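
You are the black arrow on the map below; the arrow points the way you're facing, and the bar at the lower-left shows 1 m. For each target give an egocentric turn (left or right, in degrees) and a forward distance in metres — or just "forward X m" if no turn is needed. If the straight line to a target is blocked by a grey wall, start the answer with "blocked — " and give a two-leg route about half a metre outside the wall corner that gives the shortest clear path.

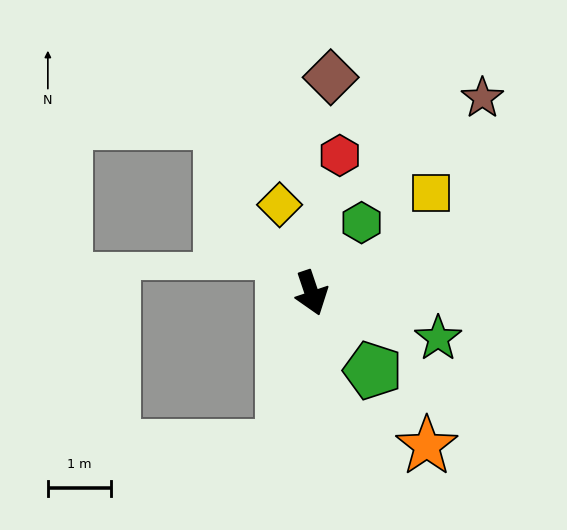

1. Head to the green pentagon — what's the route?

turn left 20°, forward 1.6 m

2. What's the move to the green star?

turn left 52°, forward 2.1 m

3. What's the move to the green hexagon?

turn left 126°, forward 1.4 m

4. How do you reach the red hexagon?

turn left 150°, forward 2.2 m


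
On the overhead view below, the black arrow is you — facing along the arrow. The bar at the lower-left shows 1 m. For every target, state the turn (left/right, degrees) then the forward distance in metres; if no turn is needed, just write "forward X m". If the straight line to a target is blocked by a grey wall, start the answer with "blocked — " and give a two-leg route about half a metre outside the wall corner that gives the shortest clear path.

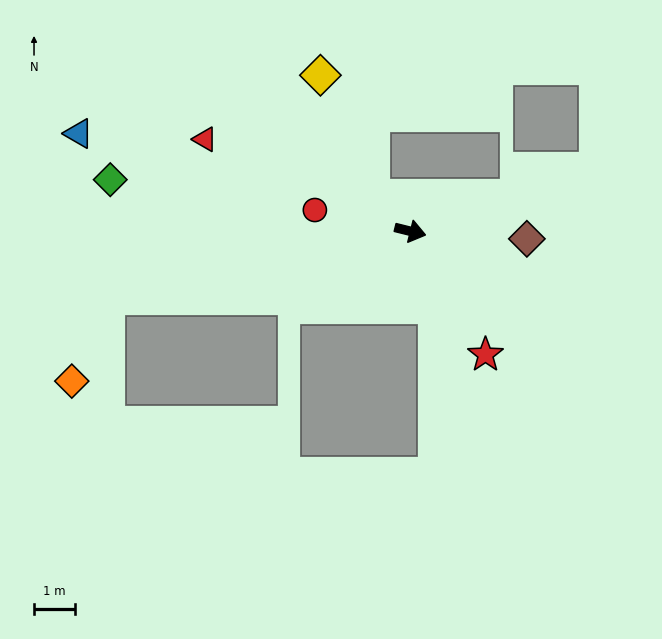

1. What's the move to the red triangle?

turn left 170°, forward 5.5 m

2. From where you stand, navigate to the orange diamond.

blocked — turn right 154°, forward 7.5 m, then turn left 55°, forward 2.2 m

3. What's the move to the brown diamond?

turn left 10°, forward 2.8 m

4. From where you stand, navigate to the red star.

turn right 45°, forward 3.5 m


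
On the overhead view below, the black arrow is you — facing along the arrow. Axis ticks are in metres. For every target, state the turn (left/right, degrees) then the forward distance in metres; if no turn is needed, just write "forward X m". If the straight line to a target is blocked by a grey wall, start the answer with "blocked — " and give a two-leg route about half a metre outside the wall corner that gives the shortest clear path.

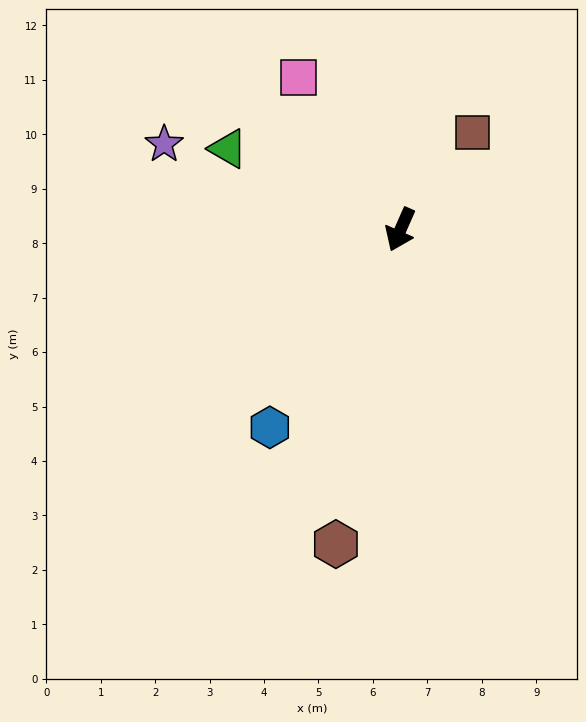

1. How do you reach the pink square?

turn right 122°, forward 3.4 m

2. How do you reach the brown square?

turn left 167°, forward 2.2 m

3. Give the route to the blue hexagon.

turn right 10°, forward 4.4 m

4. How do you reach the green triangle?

turn right 91°, forward 3.5 m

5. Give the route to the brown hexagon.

turn left 12°, forward 5.9 m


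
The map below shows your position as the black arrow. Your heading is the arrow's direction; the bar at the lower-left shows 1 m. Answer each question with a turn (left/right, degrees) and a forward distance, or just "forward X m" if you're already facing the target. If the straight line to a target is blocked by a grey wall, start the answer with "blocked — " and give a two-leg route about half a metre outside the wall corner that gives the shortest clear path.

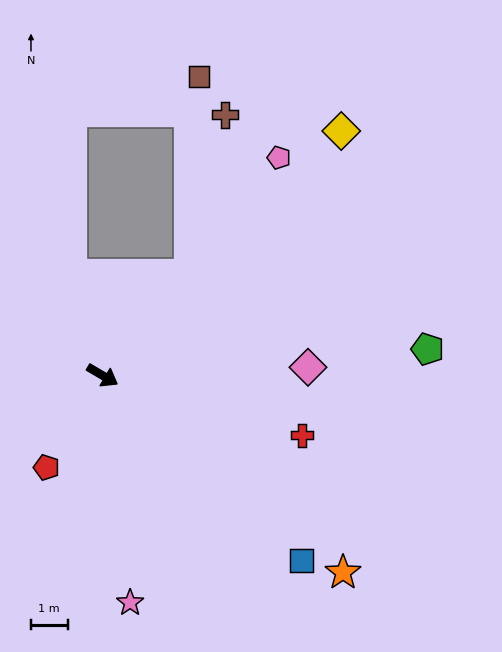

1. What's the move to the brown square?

blocked — turn left 80°, forward 3.6 m, then turn left 38°, forward 5.4 m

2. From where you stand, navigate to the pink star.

turn right 53°, forward 6.2 m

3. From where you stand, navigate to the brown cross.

blocked — turn left 80°, forward 3.6 m, then turn left 28°, forward 4.4 m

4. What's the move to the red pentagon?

turn right 91°, forward 2.9 m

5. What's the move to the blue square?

turn right 13°, forward 7.4 m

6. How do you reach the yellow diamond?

turn left 76°, forward 9.3 m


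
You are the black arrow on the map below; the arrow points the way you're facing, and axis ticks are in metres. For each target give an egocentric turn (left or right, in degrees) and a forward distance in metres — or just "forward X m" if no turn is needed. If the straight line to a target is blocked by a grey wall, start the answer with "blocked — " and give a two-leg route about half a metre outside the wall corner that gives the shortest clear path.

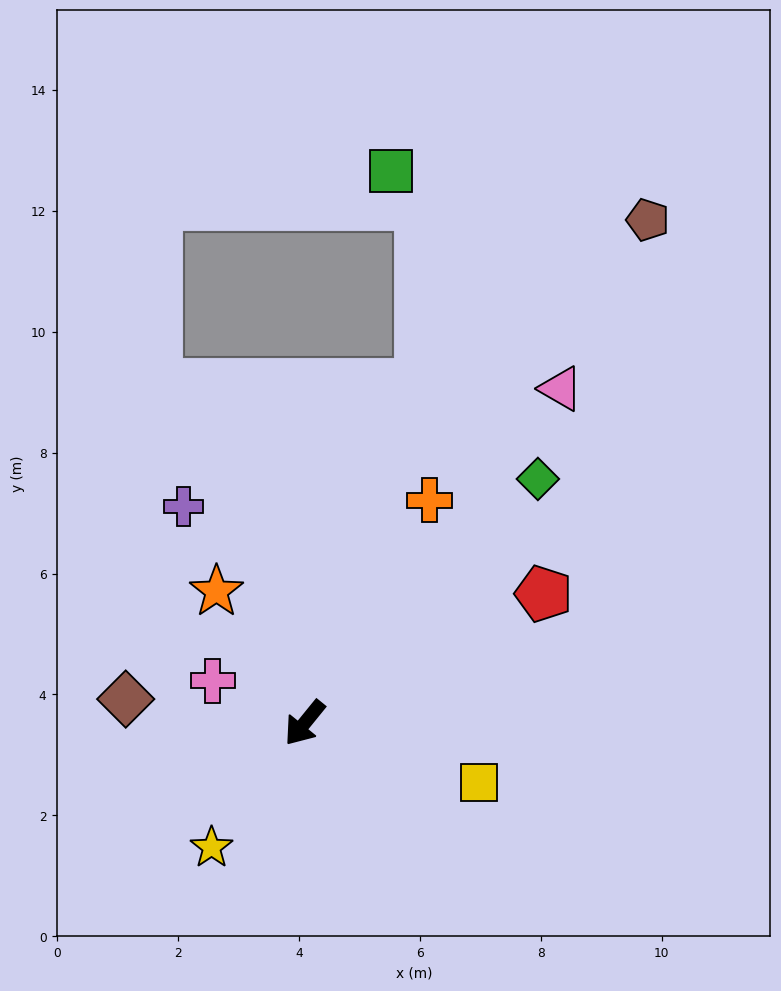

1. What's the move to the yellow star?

turn left 2°, forward 2.6 m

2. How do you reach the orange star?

turn right 107°, forward 2.6 m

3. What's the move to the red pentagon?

turn left 158°, forward 4.5 m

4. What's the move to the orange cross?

turn right 170°, forward 4.2 m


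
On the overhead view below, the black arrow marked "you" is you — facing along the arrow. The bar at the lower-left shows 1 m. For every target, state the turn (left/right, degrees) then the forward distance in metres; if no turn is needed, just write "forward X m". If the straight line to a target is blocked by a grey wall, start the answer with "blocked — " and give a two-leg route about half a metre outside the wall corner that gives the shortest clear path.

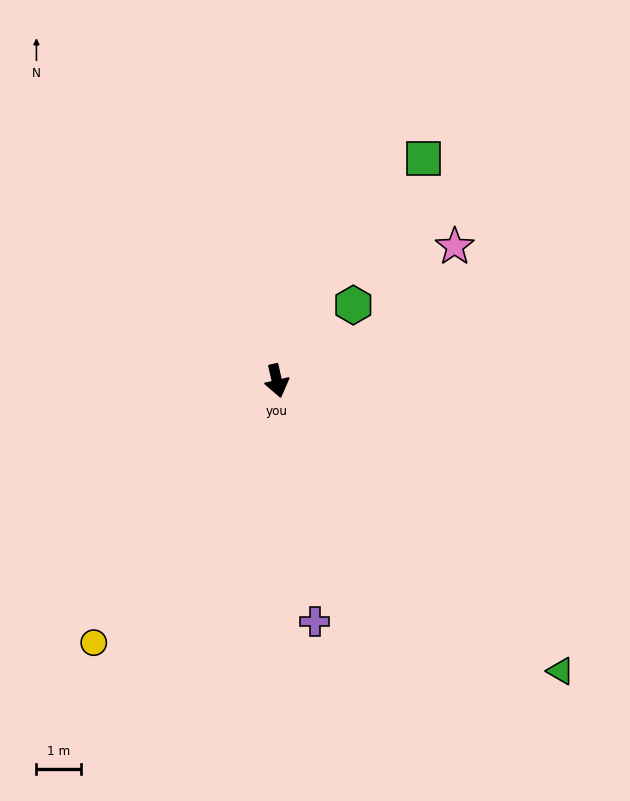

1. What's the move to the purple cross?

turn right 4°, forward 5.4 m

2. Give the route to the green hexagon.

turn left 122°, forward 2.4 m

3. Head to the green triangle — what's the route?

turn left 31°, forward 9.1 m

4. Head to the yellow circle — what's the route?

turn right 48°, forward 7.1 m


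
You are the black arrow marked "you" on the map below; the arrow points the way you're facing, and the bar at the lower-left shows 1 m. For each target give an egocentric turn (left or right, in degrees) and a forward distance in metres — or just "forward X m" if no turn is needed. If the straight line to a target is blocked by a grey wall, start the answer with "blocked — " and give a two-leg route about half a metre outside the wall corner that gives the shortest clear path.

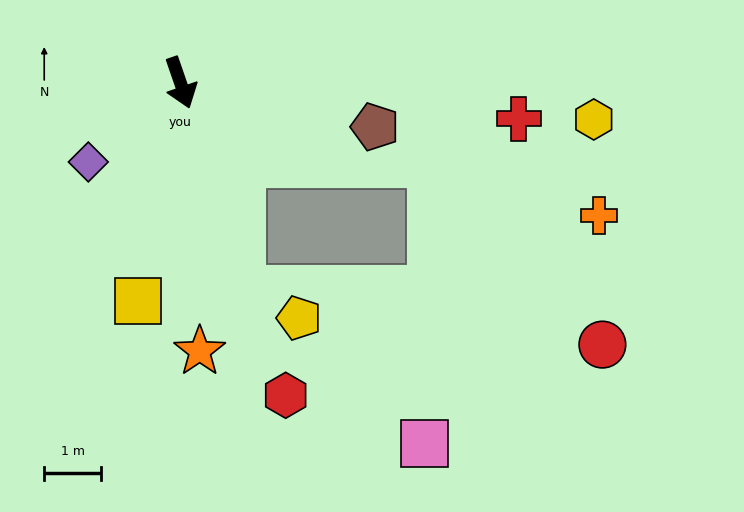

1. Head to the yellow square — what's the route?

turn right 30°, forward 3.9 m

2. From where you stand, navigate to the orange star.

turn right 15°, forward 4.7 m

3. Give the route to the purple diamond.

turn right 68°, forward 2.1 m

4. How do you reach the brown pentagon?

turn left 58°, forward 3.5 m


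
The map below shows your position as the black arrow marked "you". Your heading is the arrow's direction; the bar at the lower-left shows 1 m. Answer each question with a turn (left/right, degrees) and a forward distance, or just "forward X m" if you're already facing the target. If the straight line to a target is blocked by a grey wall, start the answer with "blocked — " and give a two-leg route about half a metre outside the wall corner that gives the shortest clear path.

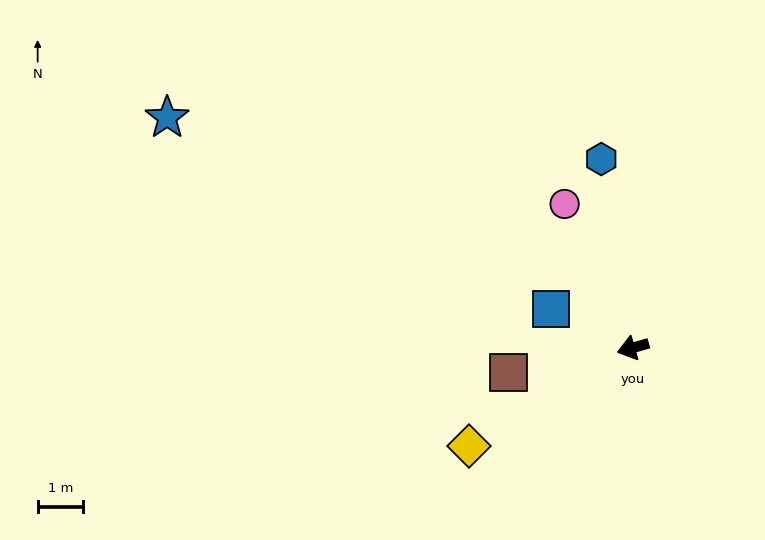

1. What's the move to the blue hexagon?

turn right 96°, forward 4.2 m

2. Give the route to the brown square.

turn right 5°, forward 2.8 m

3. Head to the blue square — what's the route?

turn right 41°, forward 2.0 m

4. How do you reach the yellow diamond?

turn left 15°, forward 4.2 m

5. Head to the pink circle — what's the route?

turn right 81°, forward 3.5 m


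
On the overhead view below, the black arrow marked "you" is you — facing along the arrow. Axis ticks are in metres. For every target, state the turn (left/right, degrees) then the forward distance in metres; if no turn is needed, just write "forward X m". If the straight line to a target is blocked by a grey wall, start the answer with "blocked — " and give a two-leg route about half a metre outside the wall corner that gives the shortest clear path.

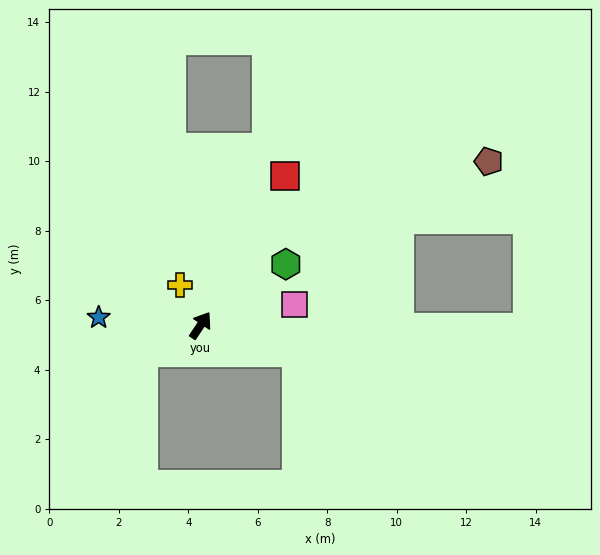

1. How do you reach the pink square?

turn right 44°, forward 2.8 m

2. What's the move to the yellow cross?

turn left 61°, forward 1.3 m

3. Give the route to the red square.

turn left 4°, forward 4.9 m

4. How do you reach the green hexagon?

turn right 21°, forward 3.0 m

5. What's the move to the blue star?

turn left 119°, forward 2.9 m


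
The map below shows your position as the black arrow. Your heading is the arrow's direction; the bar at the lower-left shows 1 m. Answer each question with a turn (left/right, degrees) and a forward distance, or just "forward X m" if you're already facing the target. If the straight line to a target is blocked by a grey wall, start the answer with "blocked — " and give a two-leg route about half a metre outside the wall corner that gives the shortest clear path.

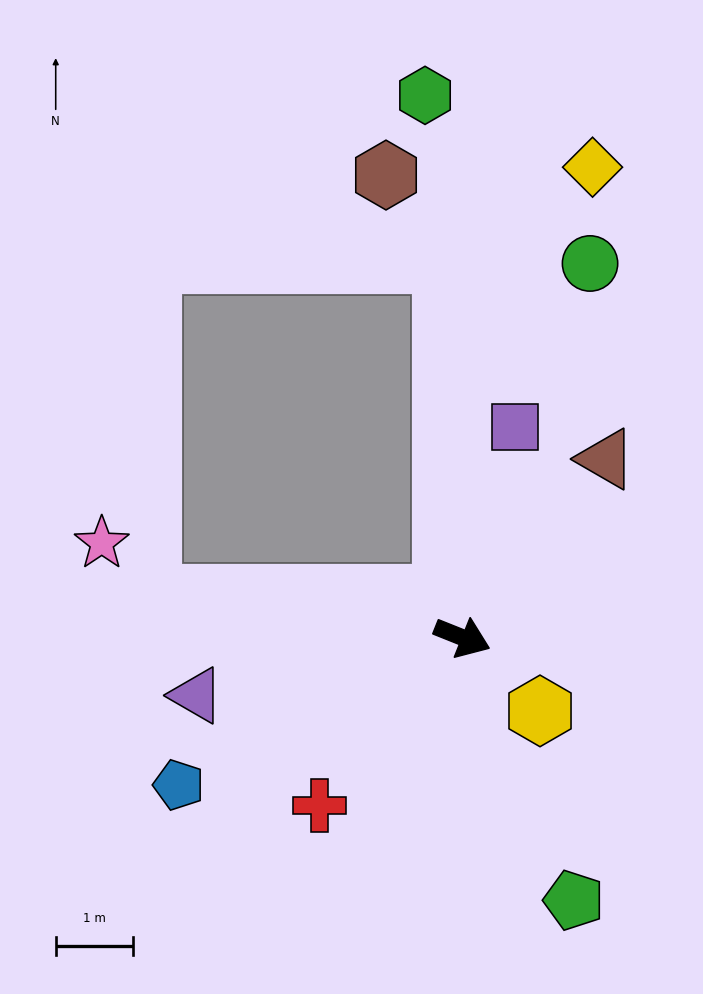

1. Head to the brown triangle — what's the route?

turn left 73°, forward 3.0 m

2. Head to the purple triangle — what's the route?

turn right 146°, forward 3.5 m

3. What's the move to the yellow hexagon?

turn right 22°, forward 1.4 m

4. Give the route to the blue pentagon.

turn right 131°, forward 4.2 m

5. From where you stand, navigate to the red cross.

turn right 109°, forward 2.9 m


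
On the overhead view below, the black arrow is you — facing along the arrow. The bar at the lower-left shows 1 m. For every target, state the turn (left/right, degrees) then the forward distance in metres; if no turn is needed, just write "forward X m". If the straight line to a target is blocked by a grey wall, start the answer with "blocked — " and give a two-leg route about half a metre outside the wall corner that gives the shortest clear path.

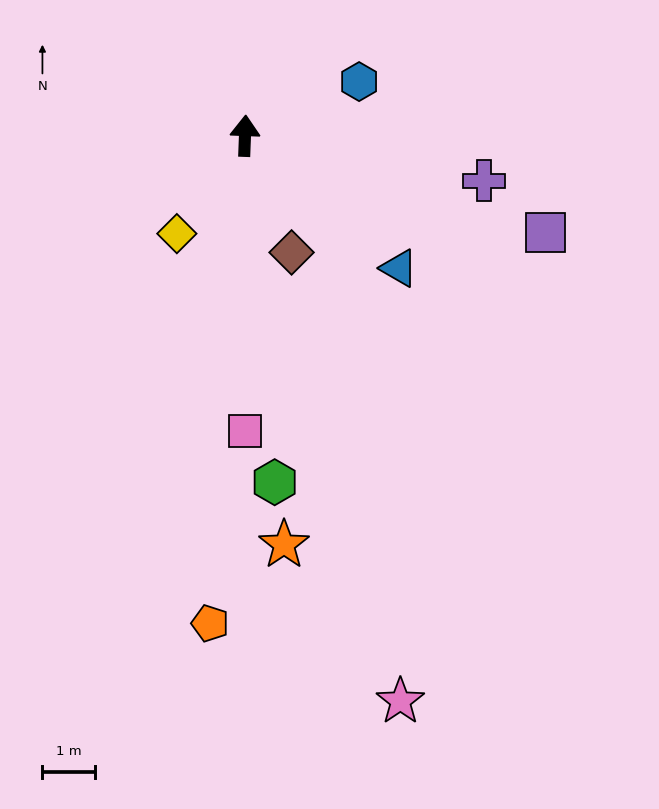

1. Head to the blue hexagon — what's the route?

turn right 62°, forward 2.4 m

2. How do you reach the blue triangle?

turn right 129°, forward 3.8 m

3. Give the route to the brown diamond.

turn right 156°, forward 2.4 m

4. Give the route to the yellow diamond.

turn left 147°, forward 2.2 m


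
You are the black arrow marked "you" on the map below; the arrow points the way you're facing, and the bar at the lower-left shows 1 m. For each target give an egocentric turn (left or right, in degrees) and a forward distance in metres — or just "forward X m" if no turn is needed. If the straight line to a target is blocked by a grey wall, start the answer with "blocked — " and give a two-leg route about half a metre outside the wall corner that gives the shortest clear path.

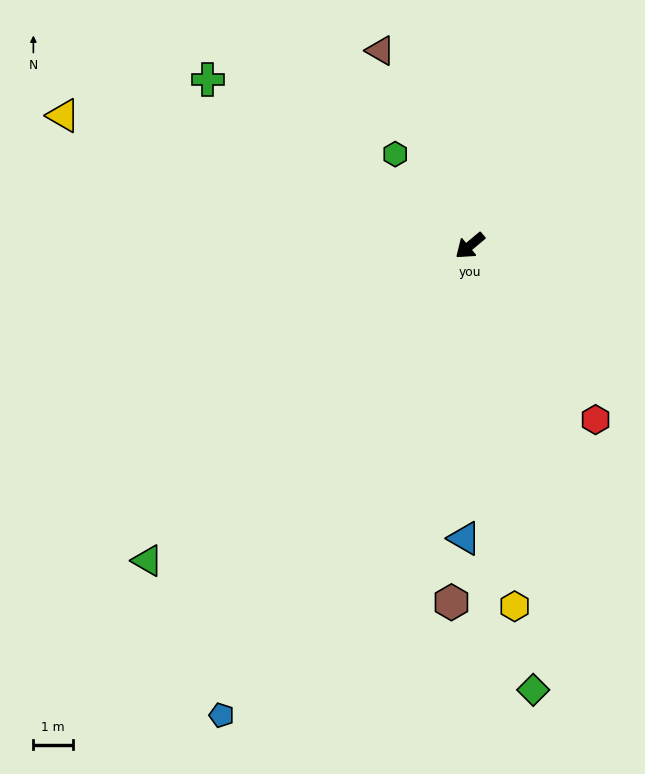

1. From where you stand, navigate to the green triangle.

turn left 4°, forward 11.5 m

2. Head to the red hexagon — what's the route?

turn left 86°, forward 5.5 m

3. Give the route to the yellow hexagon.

turn left 57°, forward 9.3 m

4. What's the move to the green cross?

turn right 72°, forward 7.9 m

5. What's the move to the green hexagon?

turn right 91°, forward 3.0 m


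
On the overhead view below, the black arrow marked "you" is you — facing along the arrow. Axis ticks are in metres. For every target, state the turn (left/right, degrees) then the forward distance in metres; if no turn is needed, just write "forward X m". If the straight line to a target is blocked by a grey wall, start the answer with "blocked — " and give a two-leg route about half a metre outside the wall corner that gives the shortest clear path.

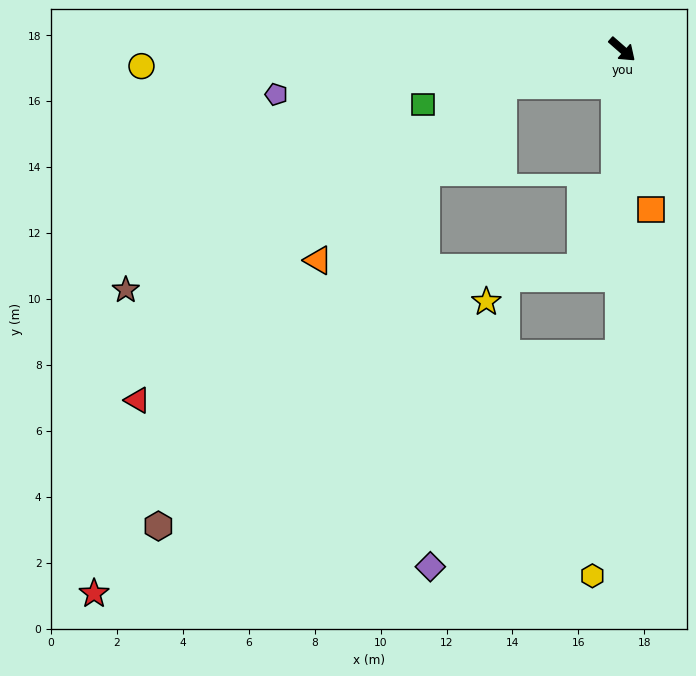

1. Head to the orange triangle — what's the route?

blocked — turn right 122°, forward 3.8 m, then turn left 27°, forward 7.7 m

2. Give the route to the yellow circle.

turn right 137°, forward 14.6 m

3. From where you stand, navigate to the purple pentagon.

turn right 131°, forward 10.6 m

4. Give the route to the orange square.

turn right 39°, forward 4.9 m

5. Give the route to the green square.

turn right 123°, forward 6.3 m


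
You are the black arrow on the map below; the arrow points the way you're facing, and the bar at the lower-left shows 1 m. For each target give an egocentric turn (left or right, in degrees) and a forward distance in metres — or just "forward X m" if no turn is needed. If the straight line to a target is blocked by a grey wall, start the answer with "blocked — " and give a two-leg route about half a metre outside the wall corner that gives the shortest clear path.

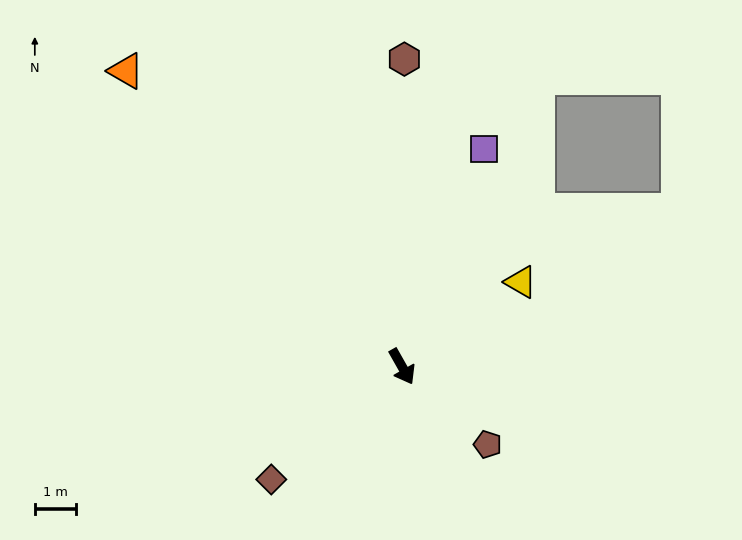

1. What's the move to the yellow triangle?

turn left 96°, forward 3.6 m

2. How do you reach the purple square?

turn left 130°, forward 5.7 m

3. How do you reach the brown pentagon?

turn left 18°, forward 2.8 m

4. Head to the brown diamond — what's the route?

turn right 79°, forward 4.2 m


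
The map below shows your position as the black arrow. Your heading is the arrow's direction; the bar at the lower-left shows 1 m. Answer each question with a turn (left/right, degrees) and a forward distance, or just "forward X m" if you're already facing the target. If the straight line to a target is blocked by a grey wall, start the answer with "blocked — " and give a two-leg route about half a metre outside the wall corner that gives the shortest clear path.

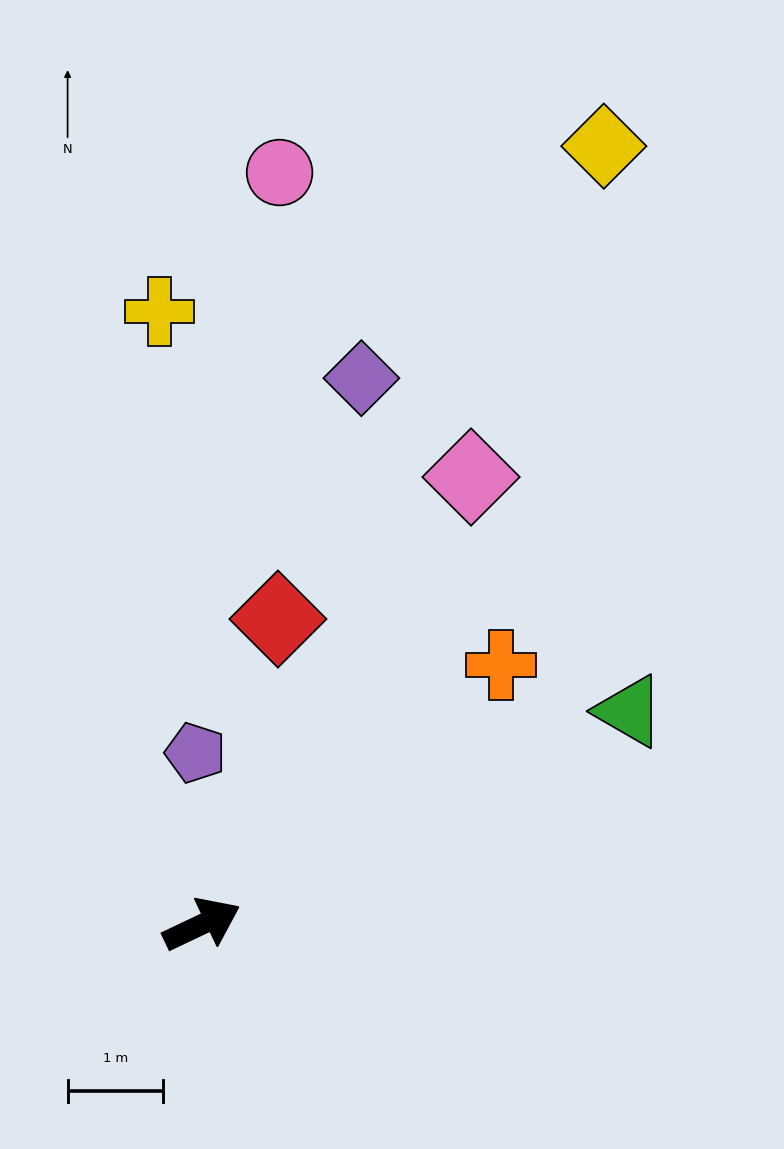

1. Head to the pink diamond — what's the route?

turn left 34°, forward 5.5 m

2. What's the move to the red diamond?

turn left 51°, forward 3.3 m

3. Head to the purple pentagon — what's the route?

turn left 67°, forward 1.8 m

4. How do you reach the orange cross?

turn left 16°, forward 4.2 m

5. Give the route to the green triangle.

forward 5.0 m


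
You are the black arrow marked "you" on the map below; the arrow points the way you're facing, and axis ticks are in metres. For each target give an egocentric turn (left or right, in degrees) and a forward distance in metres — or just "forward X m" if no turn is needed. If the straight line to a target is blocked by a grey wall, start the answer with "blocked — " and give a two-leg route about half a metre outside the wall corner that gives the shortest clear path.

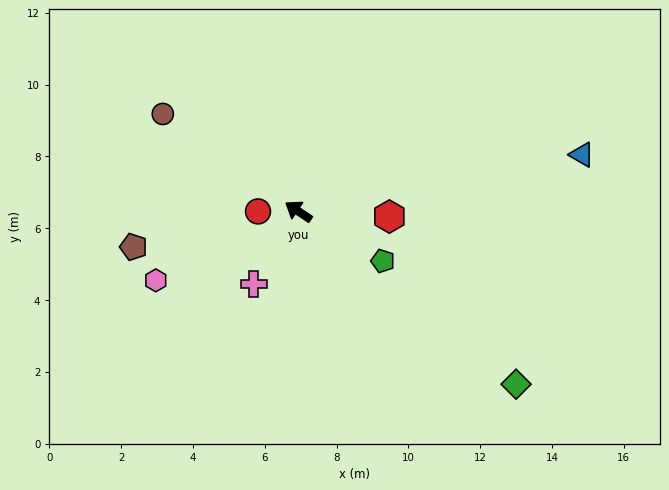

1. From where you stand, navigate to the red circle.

turn left 34°, forward 1.1 m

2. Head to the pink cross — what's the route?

turn left 92°, forward 2.4 m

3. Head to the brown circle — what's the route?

forward 4.6 m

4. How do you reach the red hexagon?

turn right 149°, forward 2.5 m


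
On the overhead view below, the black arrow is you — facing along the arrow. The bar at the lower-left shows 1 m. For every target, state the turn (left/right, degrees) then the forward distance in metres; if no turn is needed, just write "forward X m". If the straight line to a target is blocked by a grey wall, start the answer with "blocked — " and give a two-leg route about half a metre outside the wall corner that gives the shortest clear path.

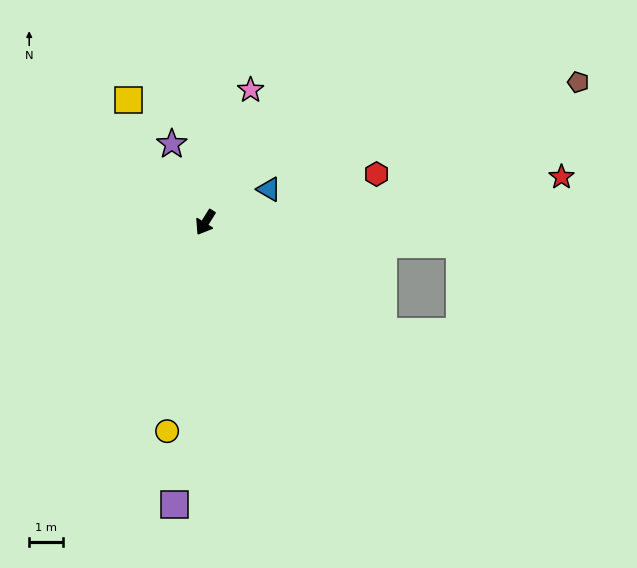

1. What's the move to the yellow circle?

turn left 22°, forward 6.4 m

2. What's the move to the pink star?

turn right 167°, forward 4.2 m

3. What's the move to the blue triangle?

turn left 149°, forward 2.2 m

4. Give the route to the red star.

turn left 129°, forward 10.8 m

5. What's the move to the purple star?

turn right 125°, forward 2.6 m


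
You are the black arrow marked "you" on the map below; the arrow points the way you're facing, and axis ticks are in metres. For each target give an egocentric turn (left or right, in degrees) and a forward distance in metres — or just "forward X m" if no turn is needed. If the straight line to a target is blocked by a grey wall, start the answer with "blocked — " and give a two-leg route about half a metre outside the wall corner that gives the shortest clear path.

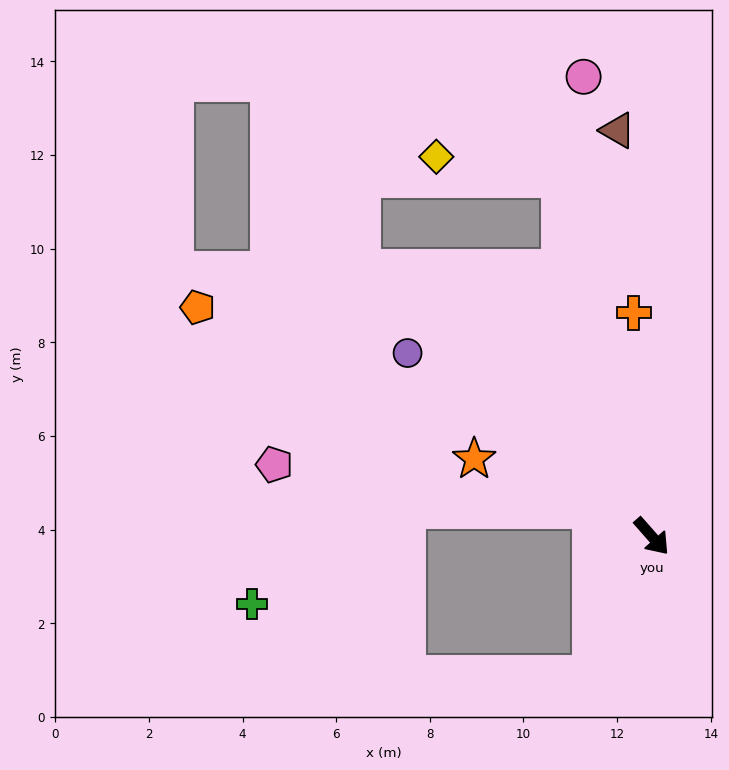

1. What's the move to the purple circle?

turn right 168°, forward 6.5 m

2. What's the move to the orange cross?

turn left 143°, forward 4.8 m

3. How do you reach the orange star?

turn right 155°, forward 4.1 m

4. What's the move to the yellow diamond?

blocked — turn left 153°, forward 7.9 m, then turn left 66°, forward 2.7 m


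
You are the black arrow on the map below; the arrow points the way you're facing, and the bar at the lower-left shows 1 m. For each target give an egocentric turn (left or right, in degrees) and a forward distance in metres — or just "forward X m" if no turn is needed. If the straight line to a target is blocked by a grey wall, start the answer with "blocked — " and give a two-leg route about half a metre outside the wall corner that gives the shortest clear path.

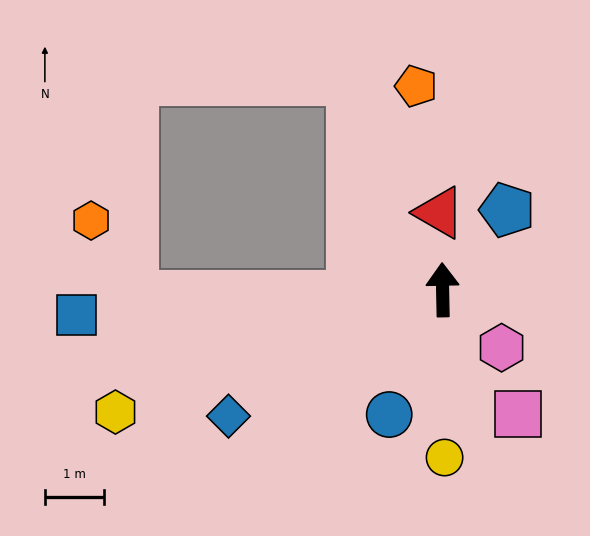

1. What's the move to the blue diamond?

turn left 119°, forward 4.2 m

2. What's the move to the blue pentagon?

turn right 40°, forward 1.7 m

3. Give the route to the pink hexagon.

turn right 136°, forward 1.4 m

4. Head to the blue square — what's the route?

turn left 93°, forward 6.2 m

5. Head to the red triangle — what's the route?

forward 1.3 m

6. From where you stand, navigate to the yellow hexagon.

turn left 109°, forward 5.9 m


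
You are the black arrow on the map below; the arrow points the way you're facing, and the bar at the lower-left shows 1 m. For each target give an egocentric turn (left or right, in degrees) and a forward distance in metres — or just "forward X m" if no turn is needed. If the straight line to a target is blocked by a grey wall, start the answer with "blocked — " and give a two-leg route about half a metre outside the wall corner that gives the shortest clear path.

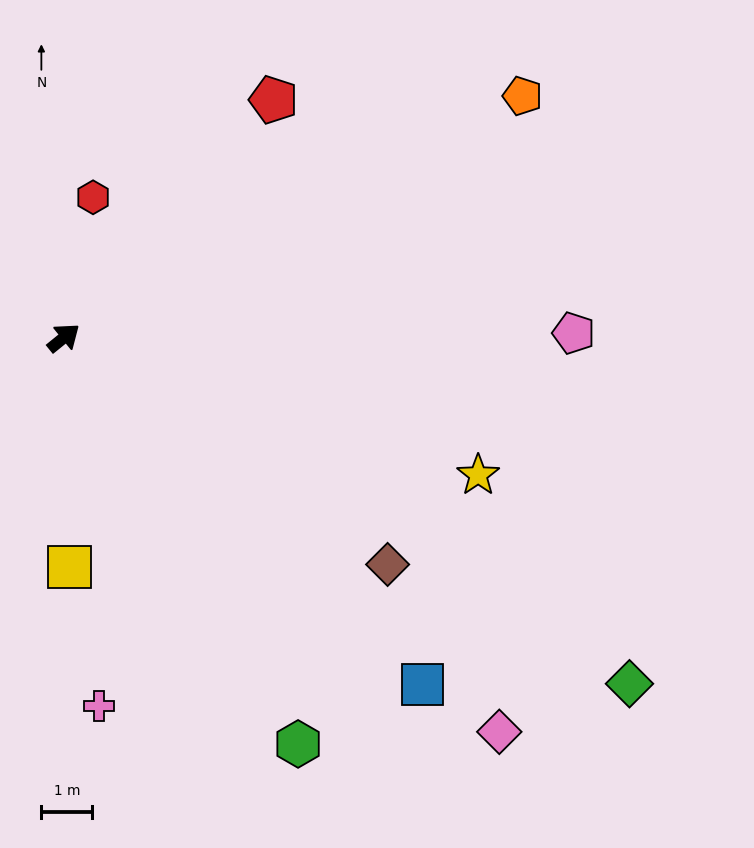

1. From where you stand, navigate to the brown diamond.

turn right 74°, forward 7.8 m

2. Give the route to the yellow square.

turn right 128°, forward 4.5 m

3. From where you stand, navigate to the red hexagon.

turn left 39°, forward 2.8 m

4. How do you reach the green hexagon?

turn right 99°, forward 9.2 m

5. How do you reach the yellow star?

turn right 57°, forward 8.6 m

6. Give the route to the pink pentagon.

turn right 39°, forward 10.0 m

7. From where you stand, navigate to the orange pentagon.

turn right 11°, forward 10.2 m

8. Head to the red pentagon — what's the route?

turn left 10°, forward 6.2 m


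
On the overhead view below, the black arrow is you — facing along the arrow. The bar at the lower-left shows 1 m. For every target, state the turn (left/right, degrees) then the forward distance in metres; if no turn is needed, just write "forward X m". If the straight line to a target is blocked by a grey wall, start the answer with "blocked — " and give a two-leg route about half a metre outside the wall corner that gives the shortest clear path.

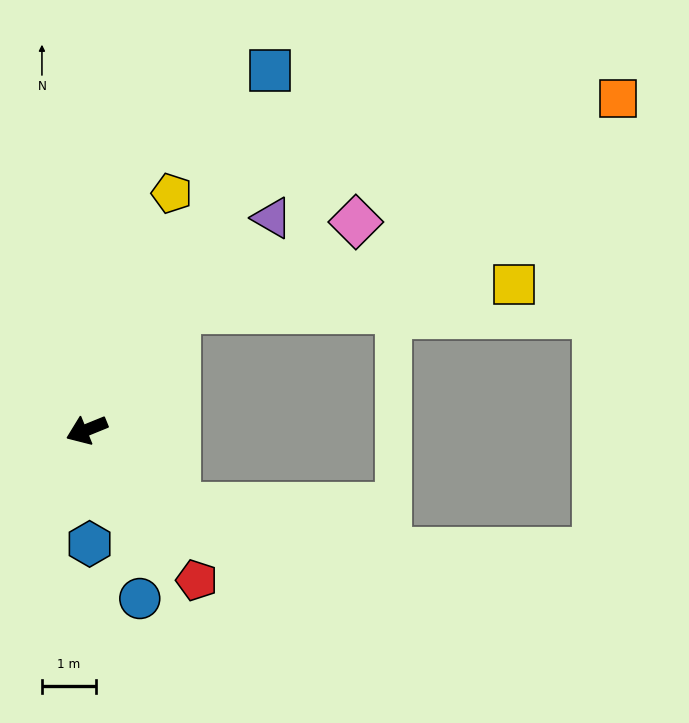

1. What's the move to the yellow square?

blocked — turn right 149°, forward 2.8 m, then turn right 49°, forward 6.3 m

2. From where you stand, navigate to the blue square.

turn right 139°, forward 7.5 m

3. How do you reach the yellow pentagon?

turn right 132°, forward 4.7 m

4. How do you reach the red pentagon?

turn left 104°, forward 3.5 m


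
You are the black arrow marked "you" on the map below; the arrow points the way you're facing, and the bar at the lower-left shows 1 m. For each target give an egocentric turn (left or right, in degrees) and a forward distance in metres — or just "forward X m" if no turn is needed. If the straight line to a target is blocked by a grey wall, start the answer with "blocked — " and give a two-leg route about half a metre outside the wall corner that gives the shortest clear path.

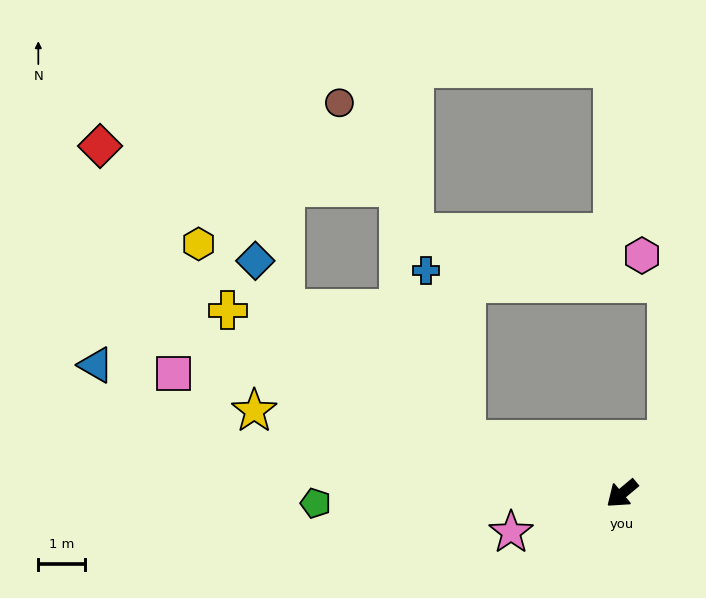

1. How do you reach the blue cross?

blocked — turn right 59°, forward 3.5 m, then turn right 57°, forward 3.7 m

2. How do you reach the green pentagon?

turn right 38°, forward 6.6 m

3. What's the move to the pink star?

turn right 21°, forward 2.5 m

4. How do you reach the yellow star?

turn right 53°, forward 8.1 m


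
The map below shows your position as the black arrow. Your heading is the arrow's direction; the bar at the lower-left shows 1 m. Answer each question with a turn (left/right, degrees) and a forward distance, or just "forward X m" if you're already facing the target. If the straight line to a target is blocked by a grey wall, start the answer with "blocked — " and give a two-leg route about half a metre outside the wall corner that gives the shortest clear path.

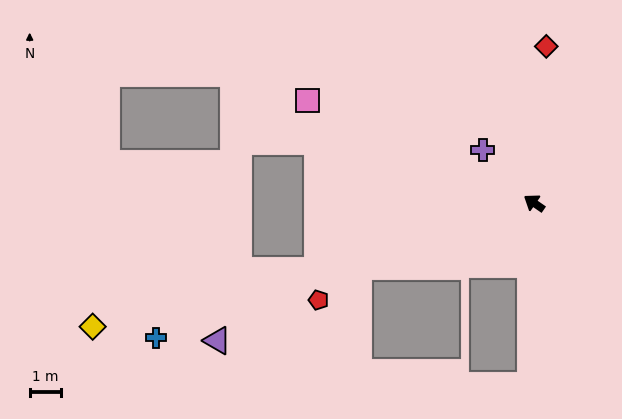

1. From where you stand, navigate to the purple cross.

turn right 11°, forward 2.4 m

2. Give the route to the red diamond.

turn right 60°, forward 5.0 m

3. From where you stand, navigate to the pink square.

turn left 10°, forward 8.0 m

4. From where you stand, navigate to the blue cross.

turn left 54°, forward 12.8 m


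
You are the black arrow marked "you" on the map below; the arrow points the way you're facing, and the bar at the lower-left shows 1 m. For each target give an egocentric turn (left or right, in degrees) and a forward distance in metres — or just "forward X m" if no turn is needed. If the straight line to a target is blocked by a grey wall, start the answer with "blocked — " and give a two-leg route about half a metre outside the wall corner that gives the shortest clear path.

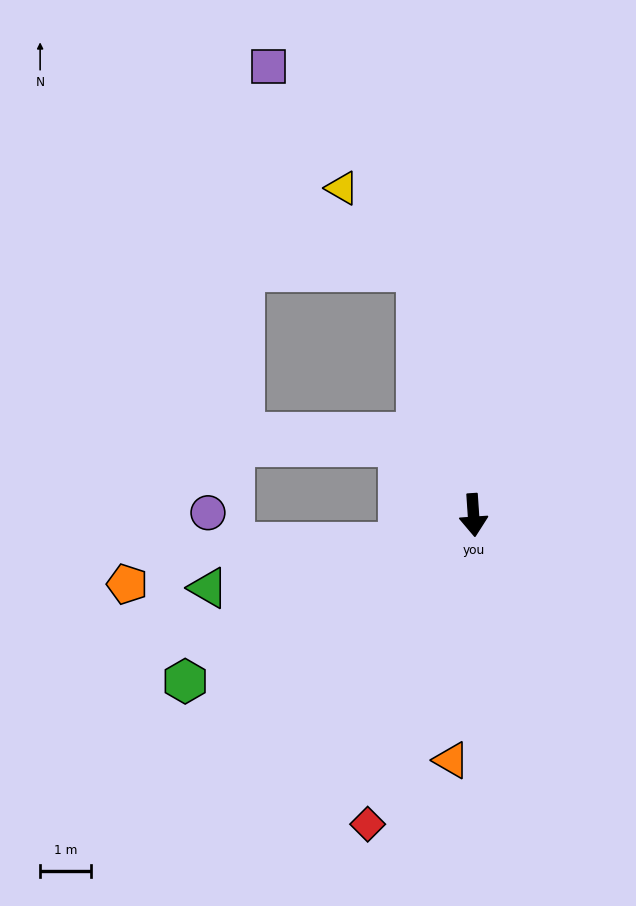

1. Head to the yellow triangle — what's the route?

blocked — turn right 171°, forward 5.0 m, then turn left 30°, forward 2.2 m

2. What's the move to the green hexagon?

turn right 64°, forward 6.6 m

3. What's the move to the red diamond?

turn right 23°, forward 6.4 m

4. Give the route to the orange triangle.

turn right 9°, forward 4.8 m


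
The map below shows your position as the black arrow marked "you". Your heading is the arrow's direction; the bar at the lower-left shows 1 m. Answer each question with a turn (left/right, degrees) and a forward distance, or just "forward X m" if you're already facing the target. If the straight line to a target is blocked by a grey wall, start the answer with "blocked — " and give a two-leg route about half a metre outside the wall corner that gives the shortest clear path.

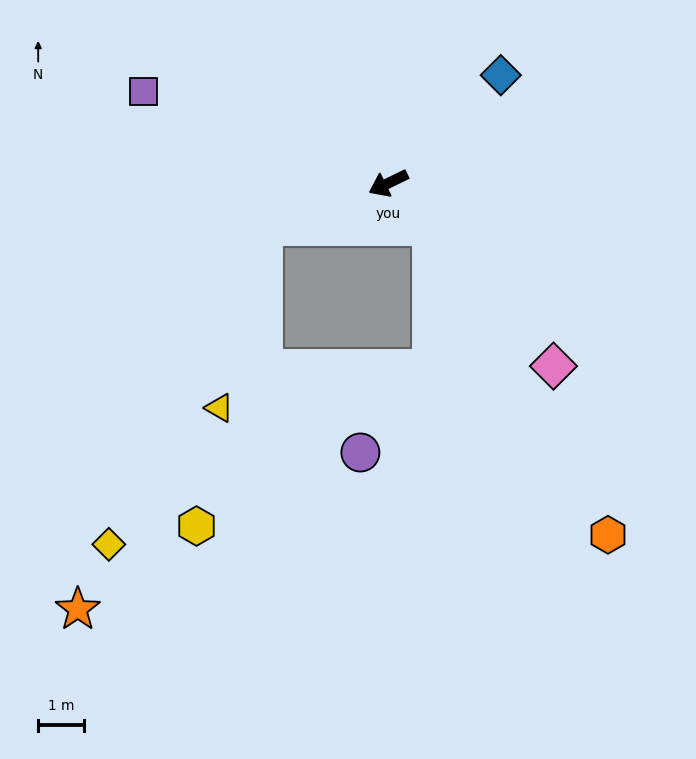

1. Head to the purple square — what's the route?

turn right 46°, forward 5.8 m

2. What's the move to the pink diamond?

turn left 106°, forward 5.4 m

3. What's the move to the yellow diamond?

blocked — turn right 7°, forward 2.9 m, then turn left 45°, forward 7.8 m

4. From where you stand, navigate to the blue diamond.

turn right 162°, forward 3.4 m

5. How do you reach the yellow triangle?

blocked — turn right 7°, forward 2.9 m, then turn left 57°, forward 4.1 m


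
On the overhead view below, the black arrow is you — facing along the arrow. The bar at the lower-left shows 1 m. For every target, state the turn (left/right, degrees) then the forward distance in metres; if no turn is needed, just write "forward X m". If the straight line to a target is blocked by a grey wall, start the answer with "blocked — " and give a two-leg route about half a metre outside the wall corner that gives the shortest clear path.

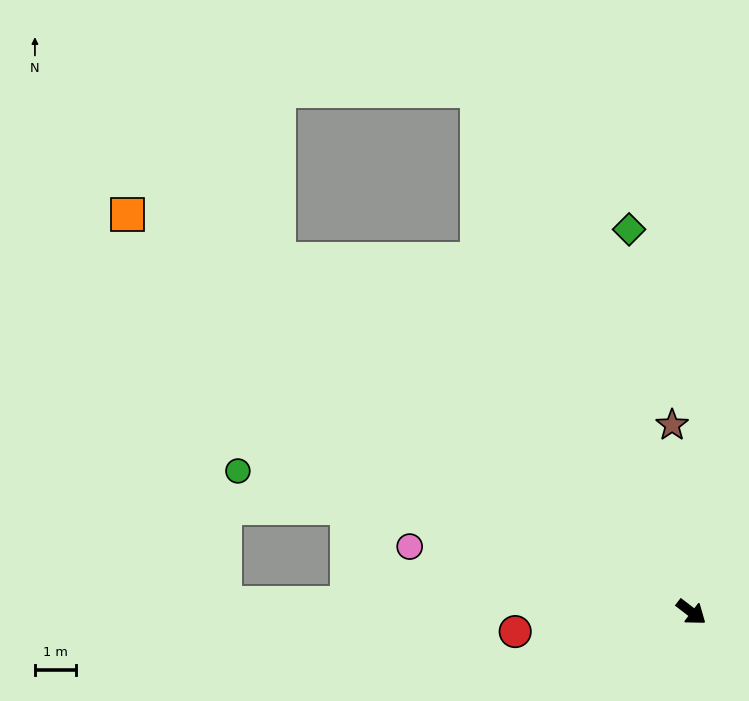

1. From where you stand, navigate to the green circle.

turn right 160°, forward 11.6 m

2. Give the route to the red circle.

turn right 136°, forward 4.3 m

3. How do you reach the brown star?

turn left 133°, forward 4.6 m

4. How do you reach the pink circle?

turn right 156°, forward 7.0 m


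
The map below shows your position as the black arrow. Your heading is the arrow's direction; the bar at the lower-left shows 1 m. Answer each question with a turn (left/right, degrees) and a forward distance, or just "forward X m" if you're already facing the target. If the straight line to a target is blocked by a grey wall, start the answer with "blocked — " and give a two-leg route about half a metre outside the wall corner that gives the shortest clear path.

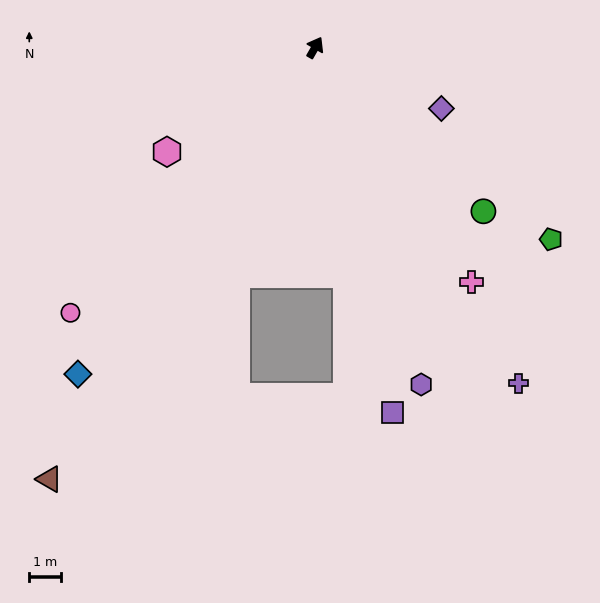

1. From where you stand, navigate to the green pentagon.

turn right 99°, forward 9.5 m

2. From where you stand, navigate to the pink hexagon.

turn left 155°, forward 5.7 m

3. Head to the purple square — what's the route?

turn right 138°, forward 11.7 m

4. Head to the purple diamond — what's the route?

turn right 86°, forward 4.4 m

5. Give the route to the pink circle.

turn left 167°, forward 11.3 m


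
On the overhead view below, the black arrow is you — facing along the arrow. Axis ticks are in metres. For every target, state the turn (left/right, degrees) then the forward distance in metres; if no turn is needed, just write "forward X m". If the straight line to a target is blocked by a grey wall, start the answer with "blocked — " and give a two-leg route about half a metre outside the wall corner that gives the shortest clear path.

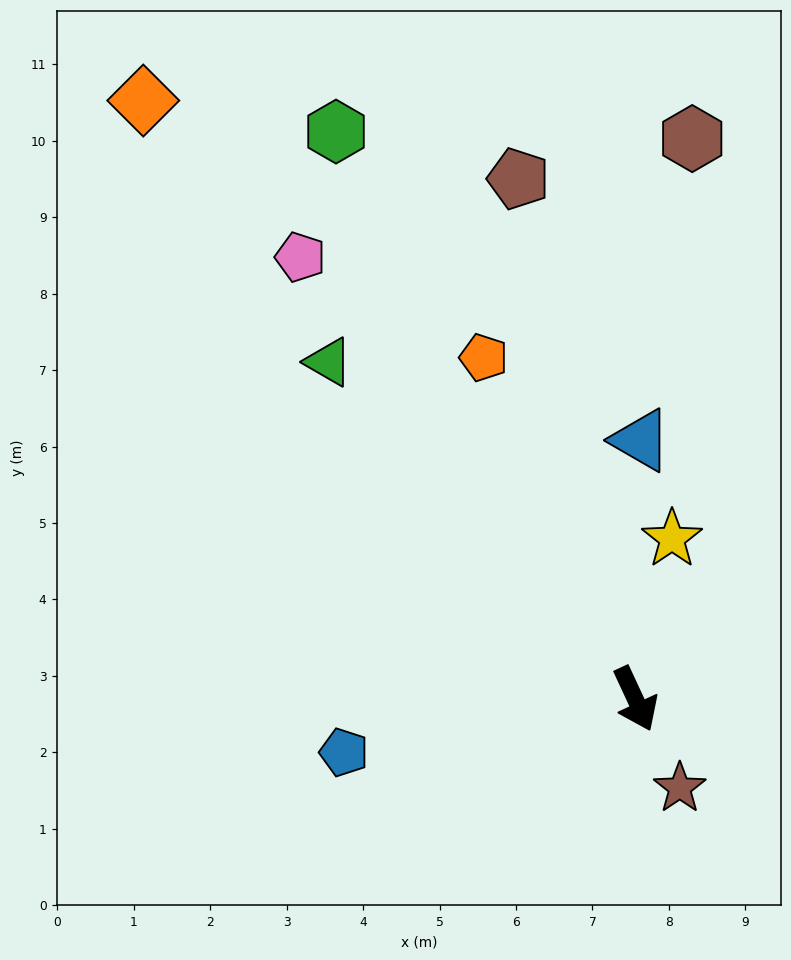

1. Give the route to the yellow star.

turn left 142°, forward 2.2 m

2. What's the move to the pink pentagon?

turn right 168°, forward 7.3 m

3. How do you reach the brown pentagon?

turn left 168°, forward 7.0 m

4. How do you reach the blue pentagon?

turn right 105°, forward 3.9 m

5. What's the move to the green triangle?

turn right 163°, forward 6.0 m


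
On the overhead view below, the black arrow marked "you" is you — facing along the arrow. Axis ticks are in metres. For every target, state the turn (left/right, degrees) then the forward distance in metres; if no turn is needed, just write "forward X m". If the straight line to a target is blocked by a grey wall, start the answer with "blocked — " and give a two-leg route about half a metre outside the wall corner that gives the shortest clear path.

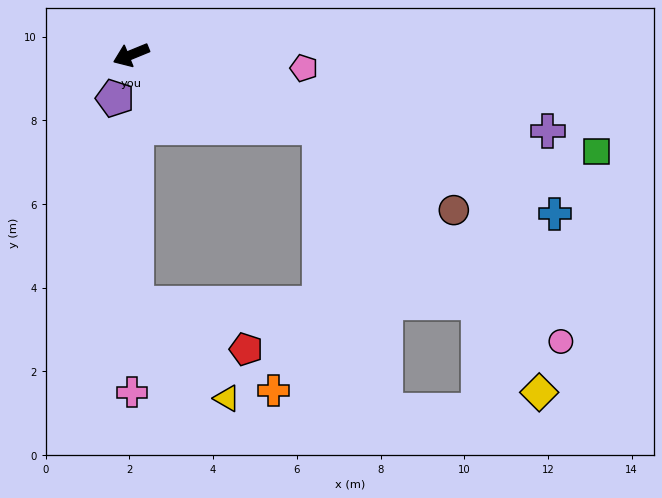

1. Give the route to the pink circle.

blocked — turn left 137°, forward 4.8 m, then turn right 21°, forward 7.7 m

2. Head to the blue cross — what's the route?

turn left 137°, forward 10.8 m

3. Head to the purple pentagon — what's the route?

turn left 47°, forward 1.1 m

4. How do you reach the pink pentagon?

turn left 153°, forward 4.1 m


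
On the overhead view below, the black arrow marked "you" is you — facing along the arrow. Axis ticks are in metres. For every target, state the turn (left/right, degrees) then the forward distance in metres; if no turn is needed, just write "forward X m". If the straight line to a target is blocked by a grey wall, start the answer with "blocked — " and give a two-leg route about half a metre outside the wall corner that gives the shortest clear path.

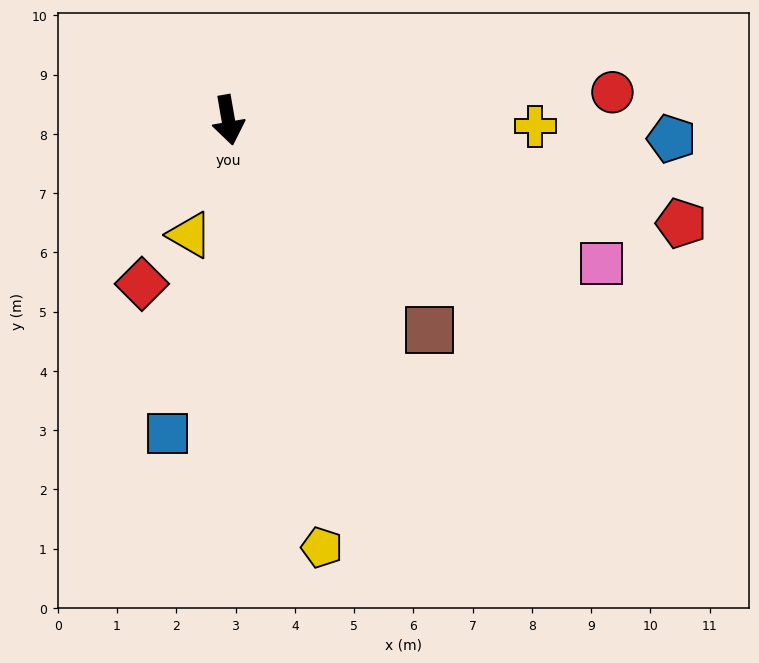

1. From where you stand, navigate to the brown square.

turn left 34°, forward 4.9 m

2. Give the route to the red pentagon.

turn left 67°, forward 7.8 m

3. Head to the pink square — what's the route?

turn left 59°, forward 6.7 m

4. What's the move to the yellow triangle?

turn right 28°, forward 2.0 m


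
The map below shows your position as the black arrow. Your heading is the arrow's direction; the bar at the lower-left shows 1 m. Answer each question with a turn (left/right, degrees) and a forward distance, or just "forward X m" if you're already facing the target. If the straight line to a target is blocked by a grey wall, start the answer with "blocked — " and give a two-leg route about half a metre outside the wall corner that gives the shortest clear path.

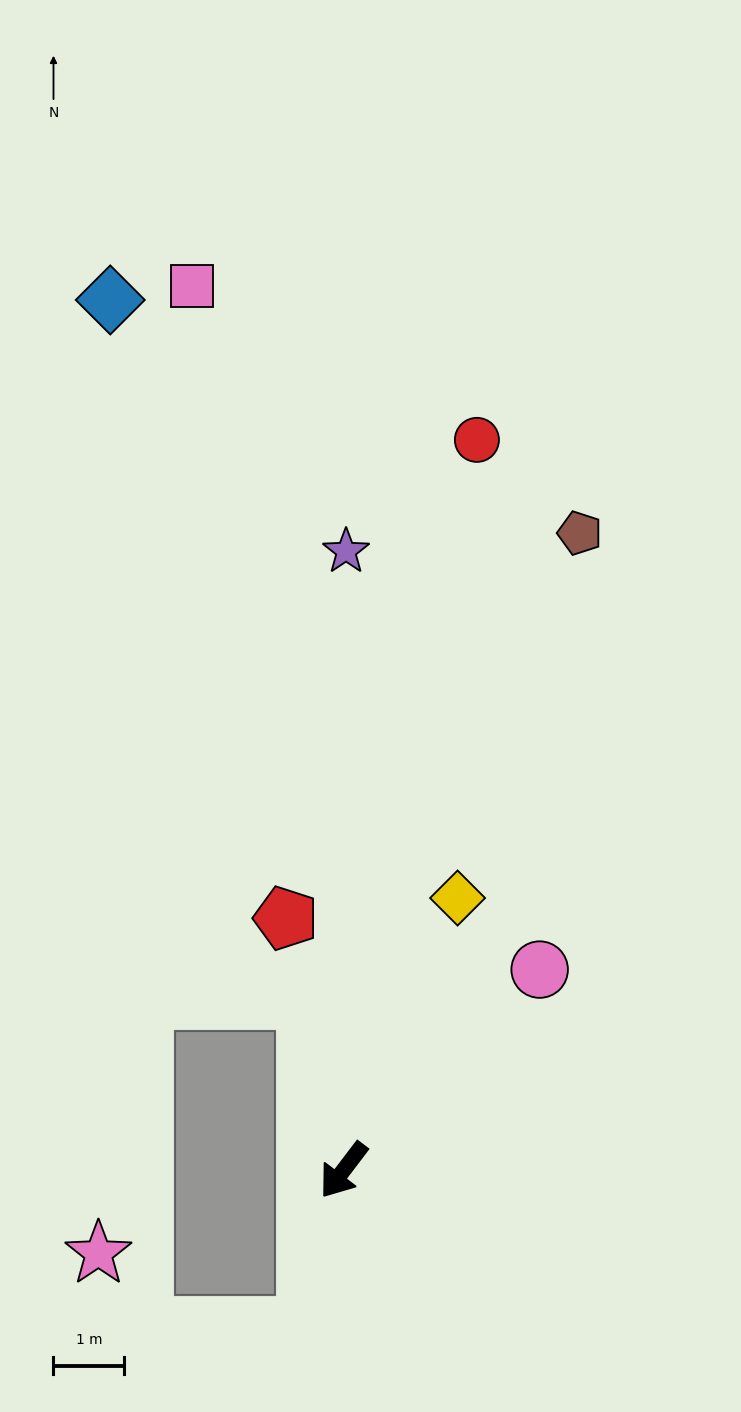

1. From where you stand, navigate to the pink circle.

turn left 173°, forward 4.0 m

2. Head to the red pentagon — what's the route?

turn right 130°, forward 3.7 m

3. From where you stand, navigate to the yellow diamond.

turn right 165°, forward 4.2 m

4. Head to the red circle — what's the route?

turn right 153°, forward 10.5 m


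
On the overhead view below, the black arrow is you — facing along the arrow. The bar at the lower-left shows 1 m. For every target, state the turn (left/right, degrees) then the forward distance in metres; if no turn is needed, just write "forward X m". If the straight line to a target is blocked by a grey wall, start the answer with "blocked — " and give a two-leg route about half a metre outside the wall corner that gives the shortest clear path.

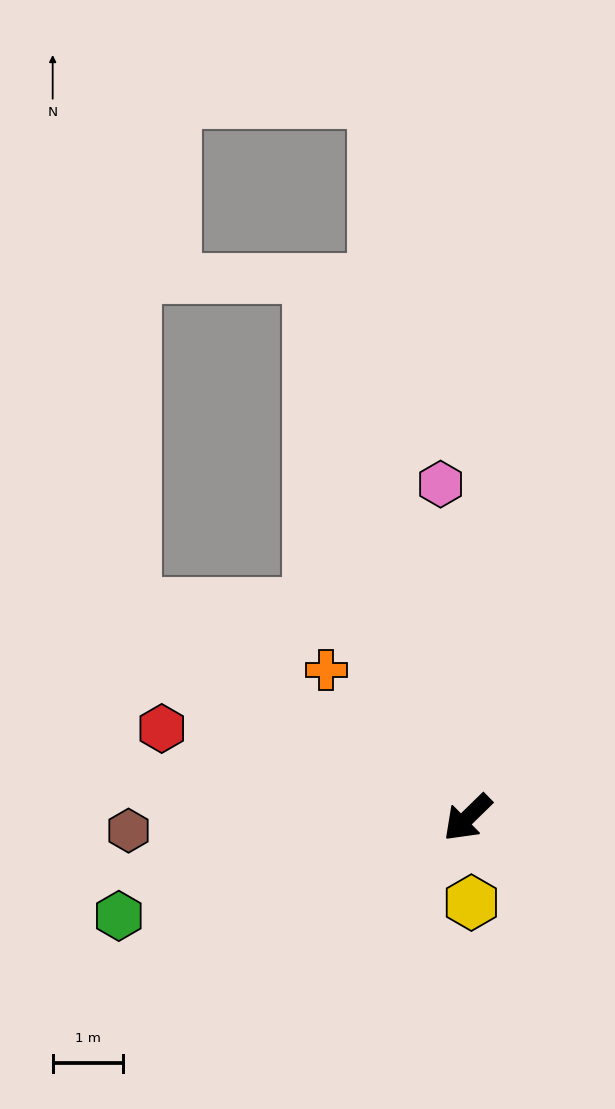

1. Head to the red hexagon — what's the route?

turn right 61°, forward 4.6 m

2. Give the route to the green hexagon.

turn right 29°, forward 5.2 m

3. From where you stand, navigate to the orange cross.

turn right 91°, forward 2.9 m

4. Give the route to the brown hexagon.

turn right 42°, forward 4.9 m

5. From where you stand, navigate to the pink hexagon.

turn right 130°, forward 4.8 m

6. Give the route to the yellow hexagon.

turn left 48°, forward 1.2 m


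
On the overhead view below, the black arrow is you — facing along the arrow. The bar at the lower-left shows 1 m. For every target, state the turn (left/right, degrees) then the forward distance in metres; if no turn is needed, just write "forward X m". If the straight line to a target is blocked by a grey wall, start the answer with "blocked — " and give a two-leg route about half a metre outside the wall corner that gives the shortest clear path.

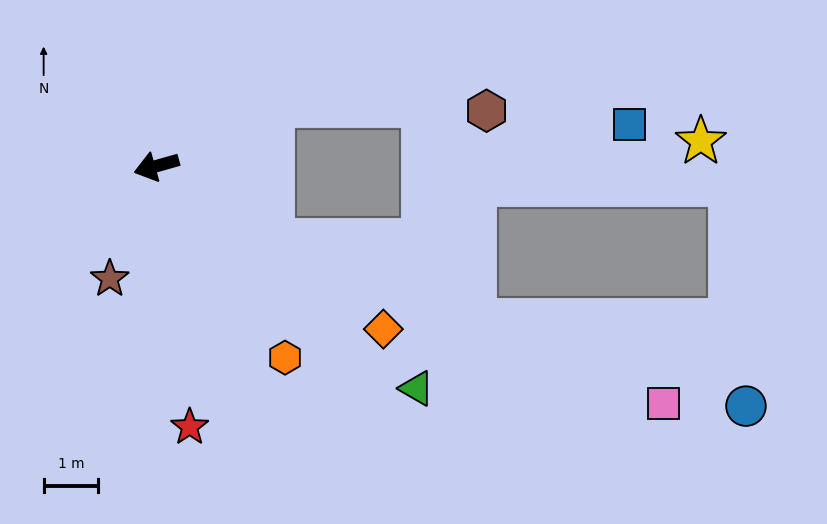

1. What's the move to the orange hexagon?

turn left 108°, forward 4.2 m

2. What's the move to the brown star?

turn left 52°, forward 2.2 m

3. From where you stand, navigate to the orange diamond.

turn left 129°, forward 5.1 m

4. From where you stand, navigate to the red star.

turn left 81°, forward 4.8 m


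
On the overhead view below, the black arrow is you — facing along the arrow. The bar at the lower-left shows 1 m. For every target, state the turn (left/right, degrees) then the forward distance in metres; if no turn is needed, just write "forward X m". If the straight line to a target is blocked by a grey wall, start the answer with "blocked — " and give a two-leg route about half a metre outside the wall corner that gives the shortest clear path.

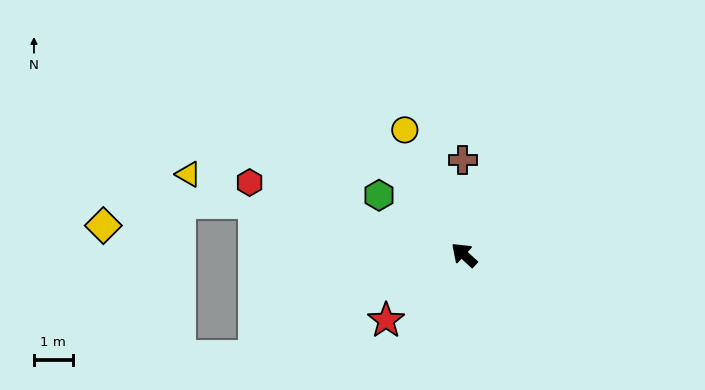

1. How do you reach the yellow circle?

turn right 22°, forward 3.6 m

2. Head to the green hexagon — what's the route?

turn left 8°, forward 2.7 m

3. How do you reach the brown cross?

turn right 47°, forward 2.4 m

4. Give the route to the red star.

turn left 83°, forward 2.6 m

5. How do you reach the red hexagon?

turn left 24°, forward 5.8 m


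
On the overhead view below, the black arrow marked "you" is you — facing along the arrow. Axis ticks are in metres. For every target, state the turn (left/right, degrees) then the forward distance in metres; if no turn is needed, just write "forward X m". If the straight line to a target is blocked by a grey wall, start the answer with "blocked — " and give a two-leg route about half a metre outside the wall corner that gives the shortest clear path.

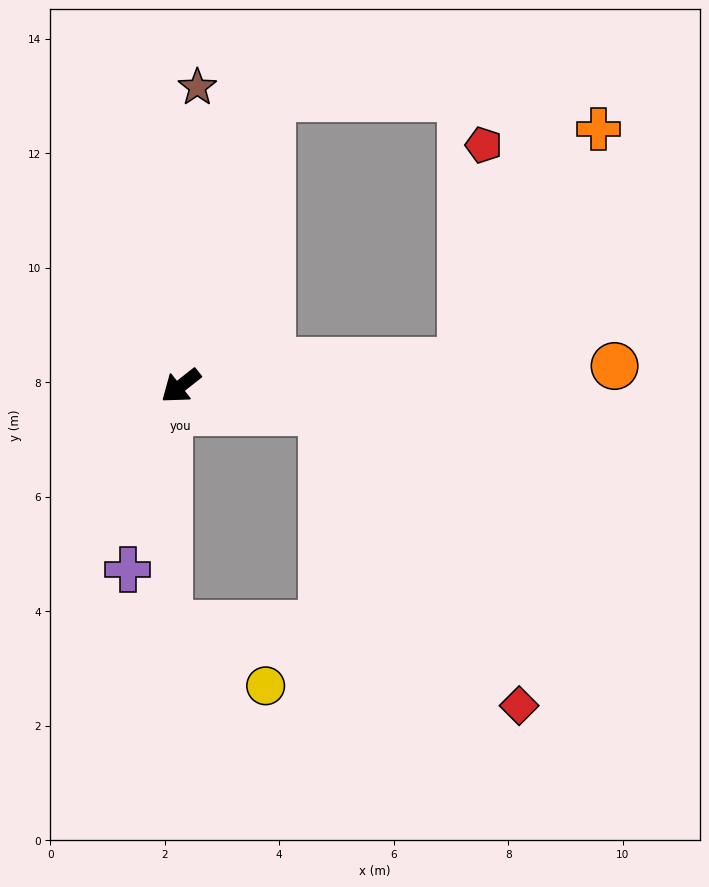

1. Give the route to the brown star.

turn right 131°, forward 5.2 m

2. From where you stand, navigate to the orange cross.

blocked — turn left 147°, forward 4.9 m, then turn left 54°, forward 4.7 m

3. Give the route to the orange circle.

turn left 144°, forward 7.6 m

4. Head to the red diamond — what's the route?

blocked — turn left 132°, forward 2.5 m, then turn right 47°, forward 6.2 m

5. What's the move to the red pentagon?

blocked — turn left 147°, forward 4.9 m, then turn left 79°, forward 3.8 m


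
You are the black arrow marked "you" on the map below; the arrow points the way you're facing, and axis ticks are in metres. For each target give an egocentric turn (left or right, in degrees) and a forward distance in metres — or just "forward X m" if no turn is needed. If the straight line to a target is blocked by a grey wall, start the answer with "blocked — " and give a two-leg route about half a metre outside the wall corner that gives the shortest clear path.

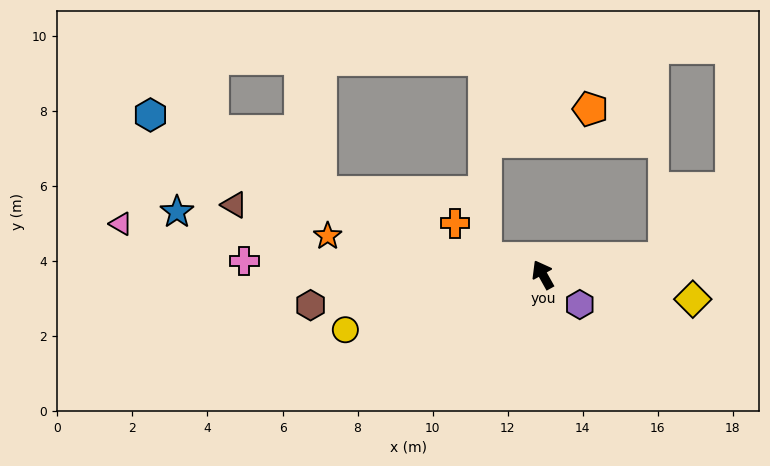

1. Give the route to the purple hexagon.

turn right 158°, forward 1.3 m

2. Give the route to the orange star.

turn left 51°, forward 5.8 m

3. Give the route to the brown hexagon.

turn left 68°, forward 6.2 m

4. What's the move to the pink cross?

turn left 58°, forward 8.0 m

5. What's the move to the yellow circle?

turn left 76°, forward 5.5 m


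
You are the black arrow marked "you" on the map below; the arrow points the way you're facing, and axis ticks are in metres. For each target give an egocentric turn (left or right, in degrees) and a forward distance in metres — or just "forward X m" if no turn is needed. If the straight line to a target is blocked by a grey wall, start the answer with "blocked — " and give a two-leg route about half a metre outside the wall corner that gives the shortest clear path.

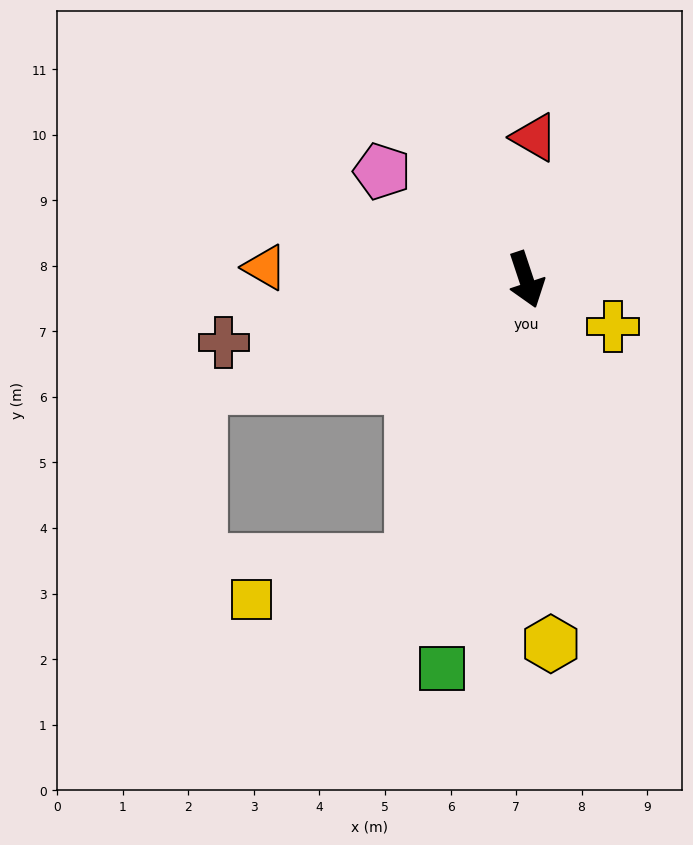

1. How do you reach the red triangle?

turn left 158°, forward 2.2 m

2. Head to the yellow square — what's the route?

blocked — turn right 40°, forward 4.6 m, then turn right 55°, forward 2.5 m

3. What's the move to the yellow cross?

turn left 43°, forward 1.5 m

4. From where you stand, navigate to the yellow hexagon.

turn right 15°, forward 5.6 m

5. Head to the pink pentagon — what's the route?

turn right 145°, forward 2.8 m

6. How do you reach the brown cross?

turn right 97°, forward 4.7 m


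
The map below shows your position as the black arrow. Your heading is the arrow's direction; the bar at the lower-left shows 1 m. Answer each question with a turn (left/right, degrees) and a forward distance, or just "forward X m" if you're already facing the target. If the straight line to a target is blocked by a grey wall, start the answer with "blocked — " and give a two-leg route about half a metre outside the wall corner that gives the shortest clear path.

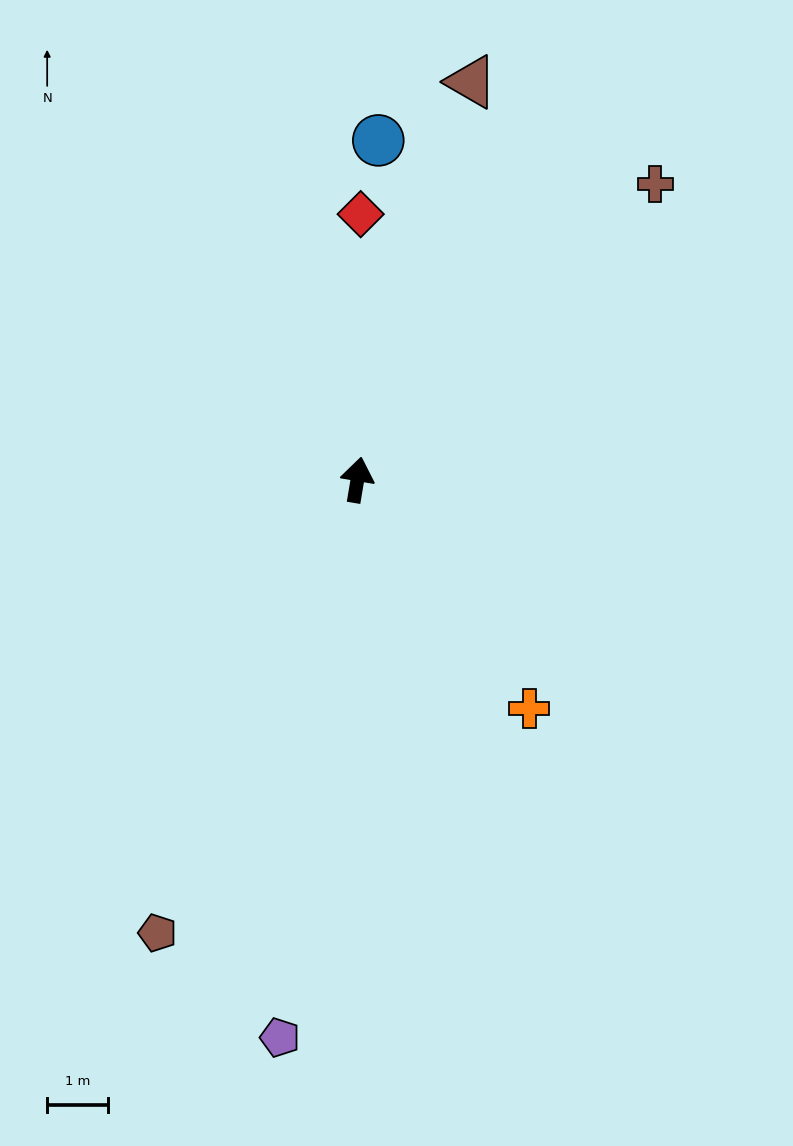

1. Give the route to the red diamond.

turn left 9°, forward 4.3 m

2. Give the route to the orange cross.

turn right 134°, forward 4.7 m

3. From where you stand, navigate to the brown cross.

turn right 36°, forward 6.9 m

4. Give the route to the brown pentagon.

turn left 166°, forward 8.1 m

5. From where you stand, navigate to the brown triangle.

turn right 6°, forward 6.8 m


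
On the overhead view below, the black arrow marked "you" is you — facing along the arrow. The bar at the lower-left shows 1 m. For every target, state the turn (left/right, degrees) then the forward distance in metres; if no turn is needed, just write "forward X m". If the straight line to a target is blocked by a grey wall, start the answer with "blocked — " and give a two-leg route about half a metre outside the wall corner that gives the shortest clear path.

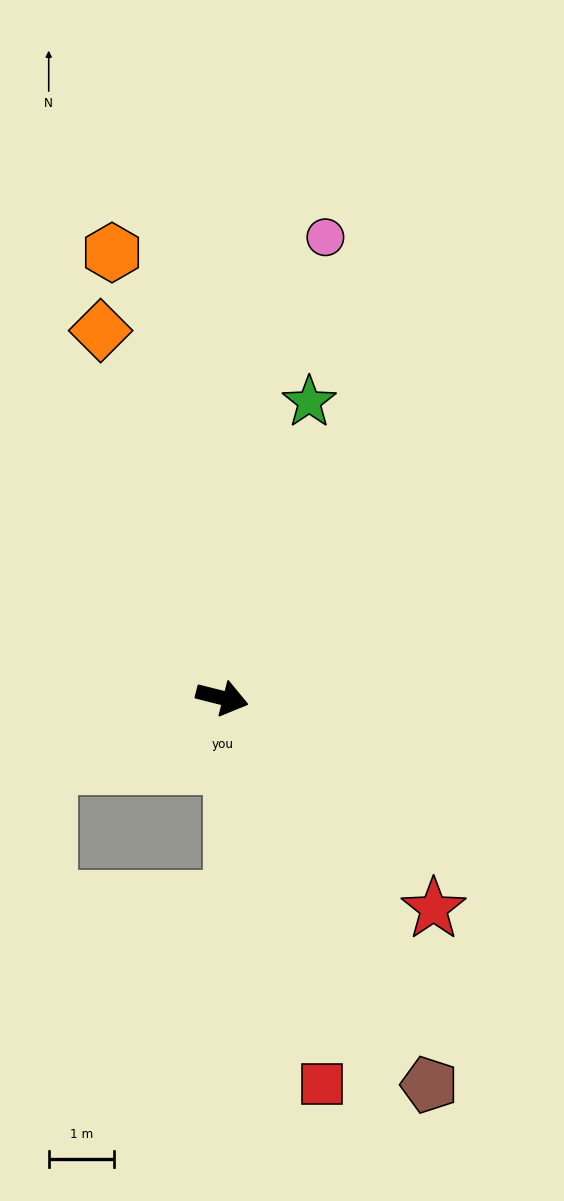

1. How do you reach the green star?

turn left 88°, forward 4.7 m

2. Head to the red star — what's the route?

turn right 31°, forward 4.6 m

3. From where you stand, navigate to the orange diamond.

turn left 122°, forward 5.9 m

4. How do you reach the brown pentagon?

turn right 48°, forward 6.7 m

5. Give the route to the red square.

turn right 61°, forward 6.1 m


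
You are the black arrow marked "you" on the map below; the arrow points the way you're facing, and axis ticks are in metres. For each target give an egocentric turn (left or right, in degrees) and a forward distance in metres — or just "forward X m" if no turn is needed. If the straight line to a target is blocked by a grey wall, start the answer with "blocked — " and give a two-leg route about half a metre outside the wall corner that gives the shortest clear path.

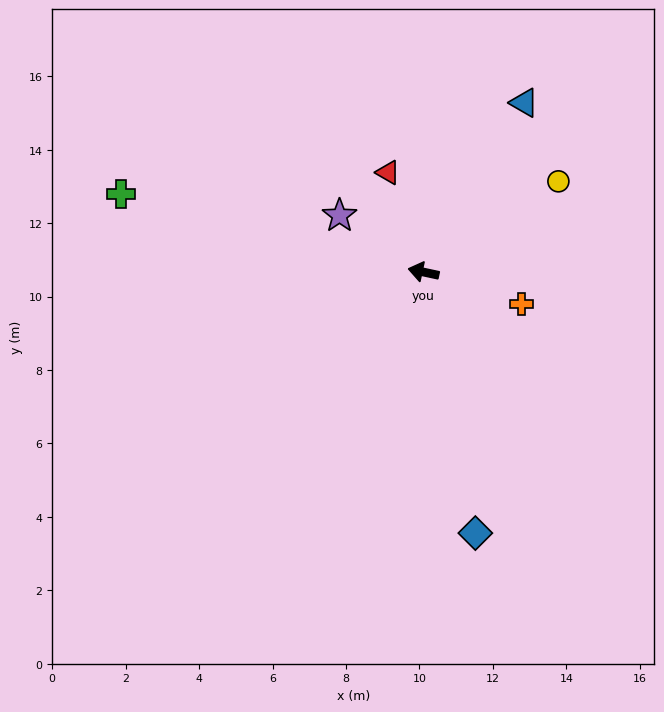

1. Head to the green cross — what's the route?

turn right 2°, forward 8.5 m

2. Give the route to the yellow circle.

turn right 134°, forward 4.4 m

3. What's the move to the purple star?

turn right 22°, forward 2.8 m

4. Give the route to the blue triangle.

turn right 109°, forward 5.4 m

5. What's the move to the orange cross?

turn left 174°, forward 2.8 m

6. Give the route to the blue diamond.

turn left 113°, forward 7.2 m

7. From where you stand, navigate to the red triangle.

turn right 58°, forward 2.9 m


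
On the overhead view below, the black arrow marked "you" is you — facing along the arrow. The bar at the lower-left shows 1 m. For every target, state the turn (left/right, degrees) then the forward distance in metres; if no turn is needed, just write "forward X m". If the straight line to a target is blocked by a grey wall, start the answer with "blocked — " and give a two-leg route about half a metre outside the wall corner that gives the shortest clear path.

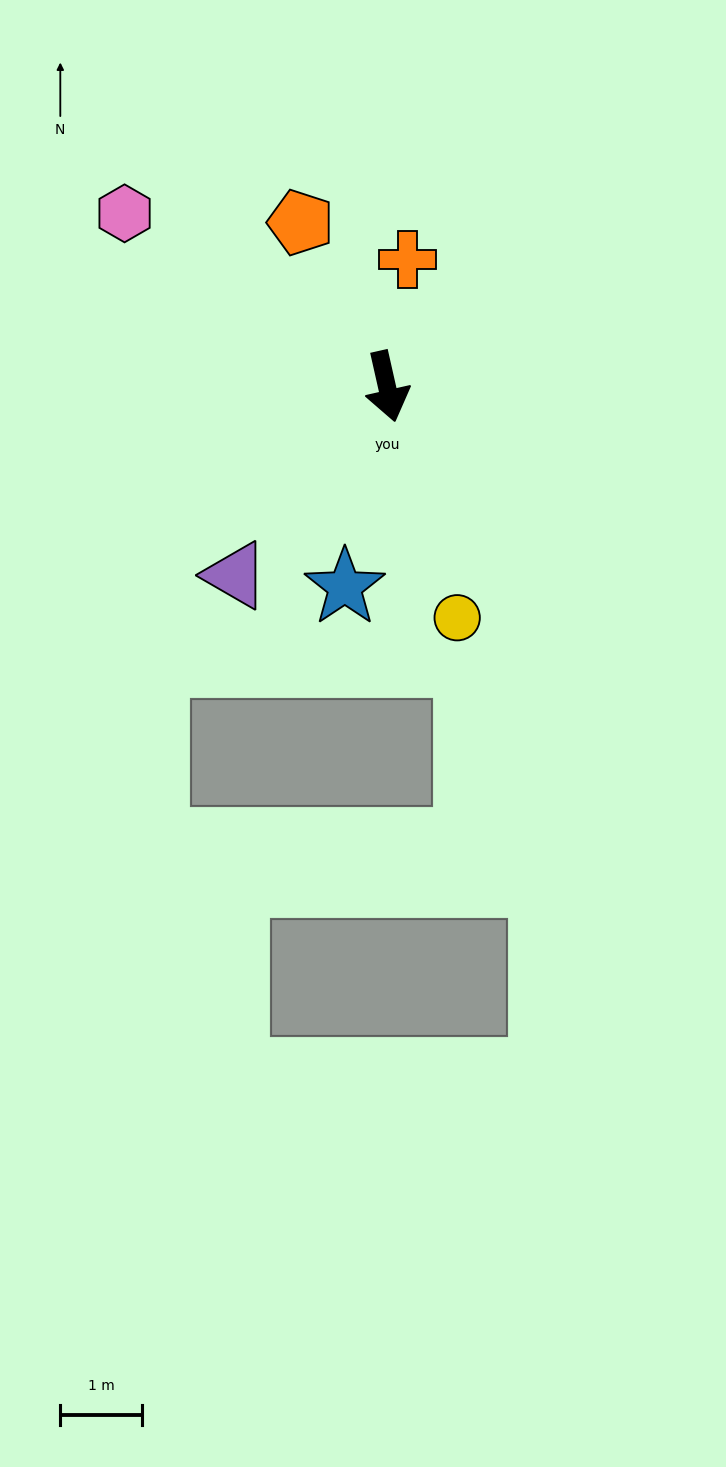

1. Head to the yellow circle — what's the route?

turn left 4°, forward 2.9 m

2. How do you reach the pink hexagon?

turn right 136°, forward 3.8 m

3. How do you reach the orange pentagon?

turn right 165°, forward 2.3 m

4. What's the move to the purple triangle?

turn right 51°, forward 3.0 m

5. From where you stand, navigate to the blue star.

turn right 25°, forward 2.5 m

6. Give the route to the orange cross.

turn left 158°, forward 1.6 m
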